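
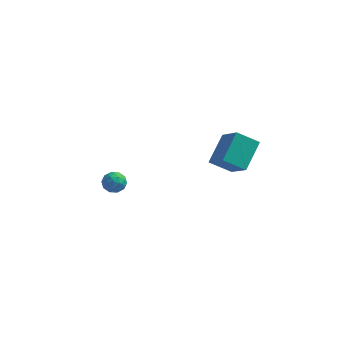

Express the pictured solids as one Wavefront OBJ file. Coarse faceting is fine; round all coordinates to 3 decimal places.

v 2.519 -1.023 0.453
v 2.853 0.553 1.588
v 3.708 -0.739 -0.29
v 4.041 0.836 0.845
v 3.579 -2.156 1.715
v 3.912 -0.581 2.85
v 4.767 -1.873 0.972
v 5.101 -0.297 2.107
v -3.393 1.012 -3.355
v -2.747 0.86 -3.698
v -3.733 -0.14 -3.482
v -3.087 -0.292 -3.825
v -3.094 -0.129 -3.097
v -2.884 0.583 -3.018
v -3.596 0.137 -4.162
v -3.386 0.849 -4.083
v -2.873 0.319 -4.197
v -2.562 0.154 -3.538
v -3.918 0.566 -3.642
v -3.607 0.401 -2.983
v -3.04 1.037 -3.515
v -3.44 -0.317 -3.665
v -3.443 -0.221 -3.237
v -3.064 -0.311 -3.438
v -3.12 0.874 -3.116
v -2.741 0.785 -3.317
v -2.944 0.204 -2.964
v -3.739 -0.065 -3.863
v -3.36 -0.154 -4.064
v -3.416 1.031 -3.742
v -3.037 0.941 -3.943
v -3.536 0.516 -4.216
v -2.735 0.63 -4.01
v -2.935 -0.048 -4.085
v -3.234 0.205 -4.283
v -3.111 0.623 -4.237
v -2.552 0.533 -3.623
v -2.752 -0.144 -3.698
v -2.756 -0.048 -3.269
v -2.632 0.37 -3.223
v -2.626 0.215 -3.916
v -3.728 0.864 -3.482
v -3.928 0.187 -3.557
v -3.848 0.35 -3.957
v -3.724 0.768 -3.911
v -3.545 0.768 -3.095
v -3.745 0.09 -3.17
v -3.369 0.097 -2.943
v -3.246 0.515 -2.897
v -3.854 0.505 -3.264
f 2 4 1
f 5 2 1
f 1 4 3
f 3 5 1
f 2 8 4
f 6 2 5
f 6 8 2
f 4 8 3
f 7 5 3
f 3 8 7
f 7 6 5
f 8 6 7
f 9 46 25
f 46 20 49
f 25 49 14
f 46 49 25
f 9 25 21
f 25 14 26
f 21 26 10
f 25 26 21
f 9 21 30
f 21 10 31
f 30 31 16
f 21 31 30
f 9 30 42
f 30 16 45
f 42 45 19
f 30 45 42
f 9 42 46
f 42 19 50
f 46 50 20
f 42 50 46
f 10 26 37
f 26 14 40
f 37 40 18
f 26 40 37
f 14 49 27
f 49 20 48
f 27 48 13
f 49 48 27
f 20 50 47
f 50 19 43
f 47 43 11
f 50 43 47
f 19 45 44
f 45 16 32
f 44 32 15
f 45 32 44
f 16 31 36
f 31 10 33
f 36 33 17
f 31 33 36
f 12 38 24
f 38 18 39
f 24 39 13
f 38 39 24
f 12 24 22
f 24 13 23
f 22 23 11
f 24 23 22
f 12 22 29
f 22 11 28
f 29 28 15
f 22 28 29
f 12 29 34
f 29 15 35
f 34 35 17
f 29 35 34
f 12 34 38
f 34 17 41
f 38 41 18
f 34 41 38
f 13 39 27
f 39 18 40
f 27 40 14
f 39 40 27
f 11 23 47
f 23 13 48
f 47 48 20
f 23 48 47
f 15 28 44
f 28 11 43
f 44 43 19
f 28 43 44
f 17 35 36
f 35 15 32
f 36 32 16
f 35 32 36
f 18 41 37
f 41 17 33
f 37 33 10
f 41 33 37



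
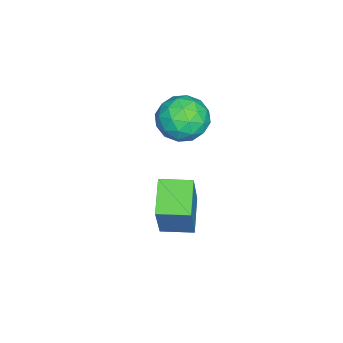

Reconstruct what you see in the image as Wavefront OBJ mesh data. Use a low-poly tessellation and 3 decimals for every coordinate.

v -1.703 -2.888 -0.1
v -0.878 -2.75 1.494
v -1.903 -1.96 -0.077
v -1.079 -1.822 1.518
v -0.701 -2.658 -0.638
v 0.123 -2.52 0.957
v -0.902 -1.73 -0.614
v -0.077 -1.592 0.98
v -3.406 -2.219 1.443
v -2.927 -2.809 1.78
v -4.473 -3.031 1.54
v -3.994 -3.621 1.877
v -4.16 -2.927 2.302
v -3.5 -2.425 2.243
v -3.9 -3.415 1.077
v -3.24 -2.913 1.018
v -3.232 -3.547 1.554
v -3.393 -3.246 2.311
v -4.007 -2.594 1.009
v -4.168 -2.293 1.766
v -3.073 -2.443 1.603
v -4.327 -3.397 1.717
v -4.424 -2.99 1.967
v -4.143 -3.336 2.165
v -3.41 -2.217 1.875
v -3.128 -2.564 2.073
v -3.853 -2.633 2.38
v -4.272 -3.276 1.247
v -3.99 -3.623 1.445
v -3.257 -2.504 1.155
v -2.976 -2.85 1.353
v -3.547 -3.207 0.94
v -2.971 -3.223 1.668
v -3.598 -3.701 1.725
v -3.542 -3.58 1.255
v -3.155 -3.285 1.22
v -3.065 -3.046 2.113
v -3.692 -3.523 2.17
v -3.79 -3.116 2.42
v -3.402 -2.821 2.385
v -3.244 -3.48 1.98
v -3.708 -2.317 1.15
v -4.335 -2.794 1.207
v -3.998 -3.019 0.935
v -3.61 -2.724 0.9
v -3.802 -2.139 1.595
v -4.429 -2.617 1.652
v -4.245 -2.555 2.1
v -3.858 -2.26 2.065
v -4.156 -2.36 1.34
f 2 4 1
f 5 2 1
f 1 4 3
f 3 5 1
f 2 8 4
f 6 2 5
f 6 8 2
f 4 8 3
f 7 5 3
f 3 8 7
f 7 6 5
f 8 6 7
f 9 46 25
f 46 20 49
f 25 49 14
f 46 49 25
f 9 25 21
f 25 14 26
f 21 26 10
f 25 26 21
f 9 21 30
f 21 10 31
f 30 31 16
f 21 31 30
f 9 30 42
f 30 16 45
f 42 45 19
f 30 45 42
f 9 42 46
f 42 19 50
f 46 50 20
f 42 50 46
f 10 26 37
f 26 14 40
f 37 40 18
f 26 40 37
f 14 49 27
f 49 20 48
f 27 48 13
f 49 48 27
f 20 50 47
f 50 19 43
f 47 43 11
f 50 43 47
f 19 45 44
f 45 16 32
f 44 32 15
f 45 32 44
f 16 31 36
f 31 10 33
f 36 33 17
f 31 33 36
f 12 38 24
f 38 18 39
f 24 39 13
f 38 39 24
f 12 24 22
f 24 13 23
f 22 23 11
f 24 23 22
f 12 22 29
f 22 11 28
f 29 28 15
f 22 28 29
f 12 29 34
f 29 15 35
f 34 35 17
f 29 35 34
f 12 34 38
f 34 17 41
f 38 41 18
f 34 41 38
f 13 39 27
f 39 18 40
f 27 40 14
f 39 40 27
f 11 23 47
f 23 13 48
f 47 48 20
f 23 48 47
f 15 28 44
f 28 11 43
f 44 43 19
f 28 43 44
f 17 35 36
f 35 15 32
f 36 32 16
f 35 32 36
f 18 41 37
f 41 17 33
f 37 33 10
f 41 33 37



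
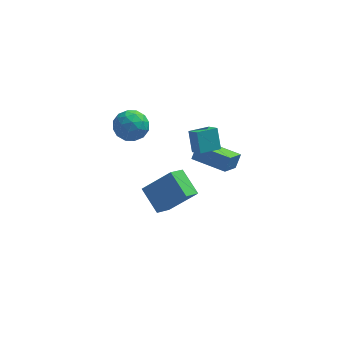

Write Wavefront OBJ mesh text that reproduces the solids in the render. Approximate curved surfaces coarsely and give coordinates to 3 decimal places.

v 0.181 -2.861 0.084
v 1.634 -2.848 1.487
v 0.771 -2.018 -0.534
v 2.224 -2.006 0.869
v 0.976 -4.014 -0.729
v 2.429 -4.002 0.674
v 1.566 -3.172 -1.347
v 3.019 -3.159 0.056
v 2.68 0.652 -0.261
v 2.483 1.347 0.844
v 3.738 1.301 -0.48
v 3.541 1.996 0.625
v 3.119 0.084 0.175
v 2.922 0.779 1.28
v 4.177 0.733 -0.044
v 3.98 1.428 1.061
v -1.6 3.949 -0.829
v -0.83 4.591 -0.478
v -0.43 2.989 -1.642
v 0.34 3.631 -1.291
v -0.181 3.006 -0.609
v -0.904 3.599 -0.107
v -0.356 3.981 -2.013
v -1.079 4.574 -1.511
v -0.061 4.611 -1.211
v 0.047 4.008 -0.343
v -1.307 3.572 -1.777
v -1.199 2.969 -0.909
v -1.318 4.354 -0.582
v 0.058 3.226 -1.538
v -0.248 2.858 -1.137
v 0.204 3.235 -0.931
v -1.361 3.771 -0.364
v -0.909 4.149 -0.158
v -0.527 3.217 -0.235
v -0.351 3.431 -1.962
v 0.101 3.809 -1.756
v -1.464 4.345 -1.189
v -1.012 4.722 -0.983
v -0.733 4.363 -1.885
v -0.413 4.743 -0.807
v 0.275 4.179 -1.285
v -0.134 4.385 -1.709
v -0.56 4.734 -1.413
v -0.35 4.389 -0.297
v 0.338 3.825 -0.775
v 0.032 3.457 -0.374
v -0.393 3.806 -0.078
v 0.102 4.401 -0.727
v -1.598 3.755 -1.345
v -0.91 3.191 -1.823
v -0.867 3.774 -2.042
v -1.292 4.123 -1.746
v -1.535 3.401 -0.835
v -0.847 2.837 -1.313
v -0.7 2.846 -0.707
v -1.126 3.195 -0.411
v -1.362 3.179 -1.393
v 5.023 3.105 -4.054
v 4.432 1.918 -3.213
v 3.227 4.086 -3.931
v 2.636 2.9 -3.089
v 5.304 3.52 -3.271
v 4.713 2.334 -2.429
v 3.508 4.502 -3.147
v 2.917 3.315 -2.306
f 2 4 1
f 5 2 1
f 1 4 3
f 3 5 1
f 2 8 4
f 6 2 5
f 6 8 2
f 4 8 3
f 7 5 3
f 3 8 7
f 7 6 5
f 8 6 7
f 10 12 9
f 13 10 9
f 9 12 11
f 11 13 9
f 10 16 12
f 14 10 13
f 14 16 10
f 12 16 11
f 15 13 11
f 11 16 15
f 15 14 13
f 16 14 15
f 17 54 33
f 54 28 57
f 33 57 22
f 54 57 33
f 17 33 29
f 33 22 34
f 29 34 18
f 33 34 29
f 17 29 38
f 29 18 39
f 38 39 24
f 29 39 38
f 17 38 50
f 38 24 53
f 50 53 27
f 38 53 50
f 17 50 54
f 50 27 58
f 54 58 28
f 50 58 54
f 18 34 45
f 34 22 48
f 45 48 26
f 34 48 45
f 22 57 35
f 57 28 56
f 35 56 21
f 57 56 35
f 28 58 55
f 58 27 51
f 55 51 19
f 58 51 55
f 27 53 52
f 53 24 40
f 52 40 23
f 53 40 52
f 24 39 44
f 39 18 41
f 44 41 25
f 39 41 44
f 20 46 32
f 46 26 47
f 32 47 21
f 46 47 32
f 20 32 30
f 32 21 31
f 30 31 19
f 32 31 30
f 20 30 37
f 30 19 36
f 37 36 23
f 30 36 37
f 20 37 42
f 37 23 43
f 42 43 25
f 37 43 42
f 20 42 46
f 42 25 49
f 46 49 26
f 42 49 46
f 21 47 35
f 47 26 48
f 35 48 22
f 47 48 35
f 19 31 55
f 31 21 56
f 55 56 28
f 31 56 55
f 23 36 52
f 36 19 51
f 52 51 27
f 36 51 52
f 25 43 44
f 43 23 40
f 44 40 24
f 43 40 44
f 26 49 45
f 49 25 41
f 45 41 18
f 49 41 45
f 60 62 59
f 63 60 59
f 59 62 61
f 61 63 59
f 60 66 62
f 64 60 63
f 64 66 60
f 62 66 61
f 65 63 61
f 61 66 65
f 65 64 63
f 66 64 65



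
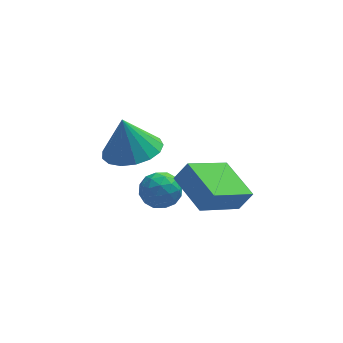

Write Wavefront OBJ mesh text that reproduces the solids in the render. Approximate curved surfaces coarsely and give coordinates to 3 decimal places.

v 2.879 -3.822 -1.674
v 1.438 -4.691 -0.73
v 2.241 -2.34 -1.284
v 0.8 -3.209 -0.34
v 3.34 -3.811 -0.96
v 1.899 -4.68 -0.016
v 2.702 -2.329 -0.57
v 1.261 -3.198 0.374
v 0.458 -1.501 -1.874
v 0.929 -1.899 -2.349
v 0.051 -2.581 -1.371
v 0.522 -2.979 -1.846
v 0.822 -2.546 -1.274
v 1.074 -1.878 -1.584
v -0.094 -2.602 -2.136
v 0.158 -1.934 -2.446
v 0.588 -2.579 -2.51
v 1.154 -2.545 -1.978
v -0.174 -1.935 -1.742
v 0.392 -1.901 -1.21
v 0.729 -1.605 -2.155
v 0.251 -2.875 -1.565
v 0.427 -2.62 -1.228
v 0.704 -2.854 -1.507
v 0.814 -1.593 -1.706
v 1.091 -1.827 -1.985
v 1.028 -2.207 -1.353
v -0.111 -2.653 -1.735
v 0.166 -2.887 -2.014
v 0.276 -1.626 -2.213
v 0.553 -1.86 -2.492
v -0.048 -2.273 -2.367
v 0.805 -2.239 -2.529
v 0.566 -2.874 -2.234
v 0.204 -2.652 -2.404
v 0.352 -2.26 -2.587
v 1.138 -2.219 -2.216
v 0.899 -2.854 -1.921
v 1.076 -2.599 -1.585
v 1.223 -2.207 -1.767
v 0.938 -2.619 -2.311
v 0.081 -1.626 -1.799
v -0.158 -2.261 -1.504
v -0.243 -2.273 -1.953
v -0.096 -1.881 -2.135
v 0.414 -1.606 -1.486
v 0.175 -2.241 -1.191
v 0.628 -2.22 -1.133
v 0.776 -1.828 -1.316
v 0.042 -1.861 -1.409
v -0.556 -3.4 1.5
v 0.264 -3.945 1.766
v -0.844 -3.16 2.88
v 0.435 -3.49 1.722
v 0.379 -3.014 1.628
v 0.109 -2.627 1.504
v -0.314 -2.417 1.379
v -0.792 -2.432 1.282
v -1.216 -2.669 1.235
v -1.489 -3.074 1.248
v -1.548 -3.553 1.32
v -1.38 -3.998 1.432
v -1.023 -4.305 1.56
v -0.559 -4.405 1.675
v -0.095 -4.275 1.749
f 2 4 1
f 5 2 1
f 1 4 3
f 3 5 1
f 2 8 4
f 6 2 5
f 6 8 2
f 4 8 3
f 7 5 3
f 3 8 7
f 7 6 5
f 8 6 7
f 9 46 25
f 46 20 49
f 25 49 14
f 46 49 25
f 9 25 21
f 25 14 26
f 21 26 10
f 25 26 21
f 9 21 30
f 21 10 31
f 30 31 16
f 21 31 30
f 9 30 42
f 30 16 45
f 42 45 19
f 30 45 42
f 9 42 46
f 42 19 50
f 46 50 20
f 42 50 46
f 10 26 37
f 26 14 40
f 37 40 18
f 26 40 37
f 14 49 27
f 49 20 48
f 27 48 13
f 49 48 27
f 20 50 47
f 50 19 43
f 47 43 11
f 50 43 47
f 19 45 44
f 45 16 32
f 44 32 15
f 45 32 44
f 16 31 36
f 31 10 33
f 36 33 17
f 31 33 36
f 12 38 24
f 38 18 39
f 24 39 13
f 38 39 24
f 12 24 22
f 24 13 23
f 22 23 11
f 24 23 22
f 12 22 29
f 22 11 28
f 29 28 15
f 22 28 29
f 12 29 34
f 29 15 35
f 34 35 17
f 29 35 34
f 12 34 38
f 34 17 41
f 38 41 18
f 34 41 38
f 13 39 27
f 39 18 40
f 27 40 14
f 39 40 27
f 11 23 47
f 23 13 48
f 47 48 20
f 23 48 47
f 15 28 44
f 28 11 43
f 44 43 19
f 28 43 44
f 17 35 36
f 35 15 32
f 36 32 16
f 35 32 36
f 18 41 37
f 41 17 33
f 37 33 10
f 41 33 37
f 52 51 54
f 52 54 53
f 54 51 55
f 54 55 53
f 55 51 56
f 55 56 53
f 56 51 57
f 56 57 53
f 57 51 58
f 57 58 53
f 58 51 59
f 58 59 53
f 59 51 60
f 59 60 53
f 60 51 61
f 60 61 53
f 61 51 62
f 61 62 53
f 62 51 63
f 62 63 53
f 63 51 64
f 63 64 53
f 64 51 65
f 64 65 53
f 65 51 52
f 65 52 53



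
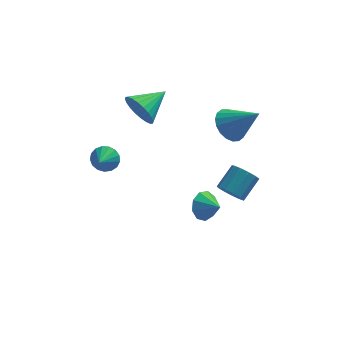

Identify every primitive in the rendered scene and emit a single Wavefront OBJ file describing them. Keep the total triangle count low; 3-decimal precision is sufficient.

v 2.734 2.282 0.806
v 3.51 2.453 0.12
v 4.146 1.678 2.254
v 3.468 2.866 0.334
v 3.28 3.163 0.642
v 2.983 3.286 0.982
v 2.638 3.21 1.287
v 2.312 2.95 1.497
v 2.069 2.558 1.57
v 1.958 2.11 1.492
v 2 1.697 1.278
v 2.188 1.4 0.971
v 2.485 1.277 0.631
v 2.83 1.353 0.326
v 3.156 1.613 0.116
v 3.399 2.006 0.042
v 1.394 0.141 -3.839
v 2.049 0.566 -4.306
v 2.166 -0.501 -3.341
v 1.946 0.86 -3.768
v 1.585 0.818 -3.262
v 1.134 0.459 -3.027
v 0.805 -0.05 -3.172
v 0.752 -0.469 -3.629
v 0.999 -0.603 -4.184
v 1.431 -0.389 -4.578
v 1.846 0.072 -4.626
v -3.515 -2.18 2.263
v -3.304 -1.846 2.901
v -3.765 -3.12 2.837
v -3.654 -1.769 2.875
v -3.971 -1.786 2.708
v -4.184 -1.893 2.44
v -4.244 -2.066 2.131
v -4.136 -2.265 1.852
v -3.886 -2.444 1.668
v -3.551 -2.563 1.619
v -3.208 -2.594 1.718
v -2.934 -2.531 1.942
v -2.794 -2.387 2.239
v -2.819 -2.195 2.542
v -3.003 -2 2.781
v 2.585 -2.2 -0.567
v 3.226 -2.649 -0.667
v 3.997 -1.73 0.147
v 3.355 -1.28 0.247
v 3.227 -2.354 -1.001
v 3.998 -1.435 -0.186
v 3.023 -2.01 -1.196
v 3.794 -1.091 -0.382
v 2.68 -1.726 -1.192
v 3.451 -0.807 -0.378
v 2.307 -1.593 -0.99
v 3.078 -0.673 -0.176
v 2.022 -1.652 -0.653
v 2.793 -0.732 0.161
v 1.915 -1.885 -0.289
v 2.686 -0.966 0.525
v 2.021 -2.218 -0.013
v 2.792 -1.299 0.801
v 2.306 -2.545 0.086
v 3.077 -1.626 0.901
v 2.679 -2.763 -0.021
v 3.45 -1.843 0.793
v 3.022 -2.802 -0.302
v 3.793 -1.882 0.512
v -1.869 1.734 2.559
v -1.329 1.504 1.689
v -0.531 2.826 3.101
v -1.544 1.83 1.565
v -1.809 2.141 1.593
v -2.083 2.39 1.767
v -2.325 2.54 2.063
v -2.497 2.566 2.434
v -2.574 2.467 2.823
v -2.543 2.255 3.173
v -2.41 1.965 3.429
v -2.194 1.639 3.553
v -1.929 1.328 3.525
v -1.655 1.078 3.35
v -1.413 0.929 3.055
v -1.241 0.902 2.684
v -1.165 1.002 2.295
v -1.195 1.213 1.945
f 2 1 4
f 2 4 3
f 4 1 5
f 4 5 3
f 5 1 6
f 5 6 3
f 6 1 7
f 6 7 3
f 7 1 8
f 7 8 3
f 8 1 9
f 8 9 3
f 9 1 10
f 9 10 3
f 10 1 11
f 10 11 3
f 11 1 12
f 11 12 3
f 12 1 13
f 12 13 3
f 13 1 14
f 13 14 3
f 14 1 15
f 14 15 3
f 15 1 16
f 15 16 3
f 16 1 2
f 16 2 3
f 18 17 20
f 18 20 19
f 20 17 21
f 20 21 19
f 21 17 22
f 21 22 19
f 22 17 23
f 22 23 19
f 23 17 24
f 23 24 19
f 24 17 25
f 24 25 19
f 25 17 26
f 25 26 19
f 26 17 27
f 26 27 19
f 27 17 18
f 27 18 19
f 29 28 31
f 29 31 30
f 31 28 32
f 31 32 30
f 32 28 33
f 32 33 30
f 33 28 34
f 33 34 30
f 34 28 35
f 34 35 30
f 35 28 36
f 35 36 30
f 36 28 37
f 36 37 30
f 37 28 38
f 37 38 30
f 38 28 39
f 38 39 30
f 39 28 40
f 39 40 30
f 40 28 41
f 40 41 30
f 41 28 42
f 41 42 30
f 42 28 29
f 42 29 30
f 44 43 47
f 44 47 45
f 45 47 48
f 45 48 46
f 47 43 49
f 47 49 48
f 48 49 50
f 48 50 46
f 49 43 51
f 49 51 50
f 50 51 52
f 50 52 46
f 51 43 53
f 51 53 52
f 52 53 54
f 52 54 46
f 53 43 55
f 53 55 54
f 54 55 56
f 54 56 46
f 55 43 57
f 55 57 56
f 56 57 58
f 56 58 46
f 57 43 59
f 57 59 58
f 58 59 60
f 58 60 46
f 59 43 61
f 59 61 60
f 60 61 62
f 60 62 46
f 61 43 63
f 61 63 62
f 62 63 64
f 62 64 46
f 63 43 65
f 63 65 64
f 64 65 66
f 64 66 46
f 65 43 44
f 65 44 66
f 66 44 45
f 66 45 46
f 68 67 70
f 68 70 69
f 70 67 71
f 70 71 69
f 71 67 72
f 71 72 69
f 72 67 73
f 72 73 69
f 73 67 74
f 73 74 69
f 74 67 75
f 74 75 69
f 75 67 76
f 75 76 69
f 76 67 77
f 76 77 69
f 77 67 78
f 77 78 69
f 78 67 79
f 78 79 69
f 79 67 80
f 79 80 69
f 80 67 81
f 80 81 69
f 81 67 82
f 81 82 69
f 82 67 83
f 82 83 69
f 83 67 84
f 83 84 69
f 84 67 68
f 84 68 69



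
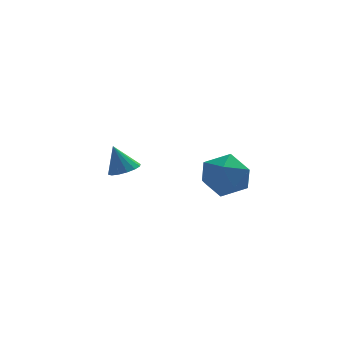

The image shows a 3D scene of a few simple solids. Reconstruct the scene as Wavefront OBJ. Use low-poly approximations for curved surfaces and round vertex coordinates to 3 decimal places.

v -1.363 3.008 -0.145
v -0.667 3.124 0.078
v -1.817 3.252 1.145
v -0.794 3.468 -0.031
v -1.073 3.689 -0.172
v -1.43 3.728 -0.305
v -1.769 3.574 -0.395
v -1.999 3.268 -0.419
v -2.058 2.893 -0.369
v -1.931 2.549 -0.259
v -1.652 2.328 -0.119
v -1.295 2.289 0.014
v -0.956 2.443 0.105
v -0.726 2.748 0.128
v 1.391 -1.584 1.21
v 2.086 -0.993 1.922
v 2.454 -3.107 1.438
v 3.149 -2.516 2.15
v 2.071 -2.779 2.479
v 1.415 -1.838 2.338
v 3.125 -2.262 1.022
v 2.469 -1.321 0.881
v 3.157 -1.412 1.806
v 2.506 -1.732 2.706
v 2.034 -2.368 0.654
v 1.383 -2.688 1.554
f 2 1 4
f 2 4 3
f 4 1 5
f 4 5 3
f 5 1 6
f 5 6 3
f 6 1 7
f 6 7 3
f 7 1 8
f 7 8 3
f 8 1 9
f 8 9 3
f 9 1 10
f 9 10 3
f 10 1 11
f 10 11 3
f 11 1 12
f 11 12 3
f 12 1 13
f 12 13 3
f 13 1 14
f 13 14 3
f 14 1 2
f 14 2 3
f 15 26 20
f 15 20 16
f 15 16 22
f 15 22 25
f 15 25 26
f 16 20 24
f 20 26 19
f 26 25 17
f 25 22 21
f 22 16 23
f 18 24 19
f 18 19 17
f 18 17 21
f 18 21 23
f 18 23 24
f 19 24 20
f 17 19 26
f 21 17 25
f 23 21 22
f 24 23 16



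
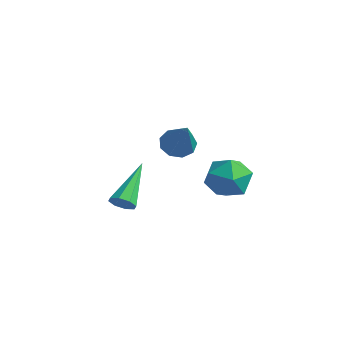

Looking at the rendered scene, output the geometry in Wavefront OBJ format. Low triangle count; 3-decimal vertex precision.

v -1.21 -2.499 -1.196
v -0.976 -2.147 -1.516
v -1.95 -0.961 -0.044
v -1.353 -2.239 -1.635
v -1.646 -2.484 -1.497
v -1.683 -2.737 -1.183
v -1.443 -2.851 -0.876
v -1.067 -2.759 -0.757
v -0.774 -2.515 -0.895
v -0.736 -2.261 -1.21
v -2.074 0.829 0.29
v -1.699 1.417 0.227
v -0.886 0.231 1.77
v -2.056 1.482 0.539
v -2.421 1.242 0.735
v -2.624 0.808 0.722
v -2.569 0.384 0.507
v -2.282 0.168 0.19
v -1.898 0.261 -0.08
v -1.596 0.62 -0.178
v -1.518 1.076 -0.056
v -0.79 3.134 -2.085
v -0.156 2.336 -2.121
v -1.804 2.284 -1.099
v -1.17 1.486 -1.135
v -0.893 2.336 -0.644
v -0.266 2.862 -1.254
v -1.694 1.758 -1.966
v -1.067 2.284 -2.576
v -0.714 1.486 -2.047
v -0.219 1.843 -1.23
v -1.741 2.777 -1.99
v -1.246 3.134 -1.173
f 2 1 4
f 2 4 3
f 4 1 5
f 4 5 3
f 5 1 6
f 5 6 3
f 6 1 7
f 6 7 3
f 7 1 8
f 7 8 3
f 8 1 9
f 8 9 3
f 9 1 10
f 9 10 3
f 10 1 2
f 10 2 3
f 12 11 14
f 12 14 13
f 14 11 15
f 14 15 13
f 15 11 16
f 15 16 13
f 16 11 17
f 16 17 13
f 17 11 18
f 17 18 13
f 18 11 19
f 18 19 13
f 19 11 20
f 19 20 13
f 20 11 21
f 20 21 13
f 21 11 12
f 21 12 13
f 22 33 27
f 22 27 23
f 22 23 29
f 22 29 32
f 22 32 33
f 23 27 31
f 27 33 26
f 33 32 24
f 32 29 28
f 29 23 30
f 25 31 26
f 25 26 24
f 25 24 28
f 25 28 30
f 25 30 31
f 26 31 27
f 24 26 33
f 28 24 32
f 30 28 29
f 31 30 23



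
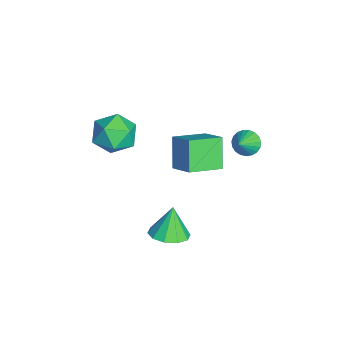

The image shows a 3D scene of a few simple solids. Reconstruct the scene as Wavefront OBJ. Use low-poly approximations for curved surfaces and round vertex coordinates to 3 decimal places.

v 3.421 -1.273 -3.084
v 4.319 -1.51 -2.741
v 2.899 -1.067 -1.576
v 4.304 -0.905 -2.829
v 3.952 -0.44 -3.015
v 3.397 -0.294 -3.227
v 2.851 -0.521 -3.384
v 2.523 -1.036 -3.428
v 2.538 -1.641 -3.34
v 2.891 -2.106 -3.154
v 3.446 -2.252 -2.942
v 3.991 -2.025 -2.784
v 0.612 2.37 0.879
v 1.08 2.353 0.345
v 1.468 1.95 1.641
v 1.119 2.625 0.452
v 1.07 2.854 0.632
v 0.942 2.998 0.856
v 0.757 3.034 1.083
v 0.547 2.955 1.275
v 0.348 2.775 1.398
v 0.195 2.525 1.432
v 0.115 2.248 1.37
v 0.12 1.992 1.223
v 0.21 1.801 1.017
v 0.371 1.709 0.786
v 0.572 1.731 0.572
v 0.781 1.863 0.411
v 0.961 2.083 0.33
v -1.466 -2.771 -1.289
v -0.811 -3.7 -0.82
v -3.149 -3.68 -0.74
v -2.494 -4.609 -0.271
v -2.466 -3.504 0.268
v -1.426 -2.942 -0.071
v -2.534 -4.438 -1.489
v -1.494 -3.876 -1.828
v -1.471 -4.731 -0.943
v -1.429 -4.154 0.142
v -2.531 -3.226 -1.702
v -2.489 -2.649 -0.617
v -0.876 0.574 0.17
v -0.135 -0.996 0.718
v 0.136 1.298 0.874
v 0.877 -0.272 1.423
v 0.123 0.552 -1.243
v 0.864 -1.018 -0.694
v 1.135 1.276 -0.538
v 1.876 -0.294 0.01
f 2 1 4
f 2 4 3
f 4 1 5
f 4 5 3
f 5 1 6
f 5 6 3
f 6 1 7
f 6 7 3
f 7 1 8
f 7 8 3
f 8 1 9
f 8 9 3
f 9 1 10
f 9 10 3
f 10 1 11
f 10 11 3
f 11 1 12
f 11 12 3
f 12 1 2
f 12 2 3
f 14 13 16
f 14 16 15
f 16 13 17
f 16 17 15
f 17 13 18
f 17 18 15
f 18 13 19
f 18 19 15
f 19 13 20
f 19 20 15
f 20 13 21
f 20 21 15
f 21 13 22
f 21 22 15
f 22 13 23
f 22 23 15
f 23 13 24
f 23 24 15
f 24 13 25
f 24 25 15
f 25 13 26
f 25 26 15
f 26 13 27
f 26 27 15
f 27 13 28
f 27 28 15
f 28 13 29
f 28 29 15
f 29 13 14
f 29 14 15
f 30 41 35
f 30 35 31
f 30 31 37
f 30 37 40
f 30 40 41
f 31 35 39
f 35 41 34
f 41 40 32
f 40 37 36
f 37 31 38
f 33 39 34
f 33 34 32
f 33 32 36
f 33 36 38
f 33 38 39
f 34 39 35
f 32 34 41
f 36 32 40
f 38 36 37
f 39 38 31
f 43 45 42
f 46 43 42
f 42 45 44
f 44 46 42
f 43 49 45
f 47 43 46
f 47 49 43
f 45 49 44
f 48 46 44
f 44 49 48
f 48 47 46
f 49 47 48



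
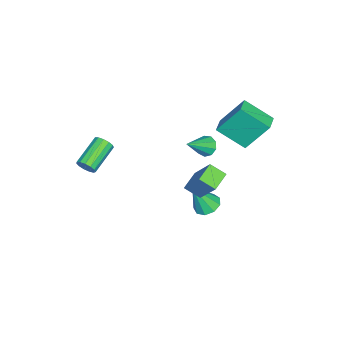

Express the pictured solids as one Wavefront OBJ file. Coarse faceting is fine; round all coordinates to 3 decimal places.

v 1.864 0.929 2.439
v 2.599 1.952 4.157
v 1.867 1.762 1.941
v 2.602 2.785 3.66
v 2.878 0.735 2.12
v 3.613 1.758 3.839
v 2.881 1.568 1.623
v 3.616 2.591 3.341
v -1.977 2.454 2.293
v -1.915 0.929 3.321
v -2.303 3.599 4.011
v -2.241 2.074 5.039
v -1.019 2.566 2.401
v -0.957 1.041 3.429
v -1.345 3.711 4.119
v -1.283 2.186 5.147
v -1.911 0.212 1.009
v -1.477 0.284 0.544
v -0.669 -0.412 2.071
v -1.5 0.649 0.785
v -1.715 0.809 1.131
v -2.022 0.69 1.419
v -2.277 0.348 1.516
v -2.361 -0.058 1.375
v -2.234 -0.338 1.063
v -1.956 -0.36 0.725
v -1.657 -0.114 0.52
v -0.039 0.94 -1.926
v 0.694 1.08 -2.071
v 0.399 0.3 -0.334
v 0.474 1.494 -1.844
v 0.015 1.648 -1.656
v -0.47 1.471 -1.594
v -0.753 1.045 -1.687
v -0.702 0.57 -1.892
v -0.341 0.268 -2.112
v 0.161 0.28 -2.246
v 0.57 0.601 -2.229
v 3.592 -4.08 2.829
v 3.75 -4.307 3.305
v 2.186 -3.966 3.987
v 2.028 -3.74 3.511
v 3.823 -4.006 3.323
v 2.259 -3.665 4.004
v 3.823 -3.729 3.184
v 2.259 -3.388 3.865
v 3.75 -3.563 2.932
v 2.185 -3.223 3.614
v 3.626 -3.562 2.648
v 2.062 -3.222 3.33
v 3.492 -3.725 2.421
v 1.927 -3.385 3.103
v 3.389 -4.001 2.324
v 1.825 -3.661 3.006
v 3.351 -4.302 2.387
v 1.787 -3.962 3.069
v 3.39 -4.533 2.591
v 1.825 -4.192 3.272
v 3.492 -4.62 2.87
v 1.928 -4.279 3.552
v 3.627 -4.535 3.136
v 2.063 -4.195 3.818
f 2 4 1
f 5 2 1
f 1 4 3
f 3 5 1
f 2 8 4
f 6 2 5
f 6 8 2
f 4 8 3
f 7 5 3
f 3 8 7
f 7 6 5
f 8 6 7
f 10 12 9
f 13 10 9
f 9 12 11
f 11 13 9
f 10 16 12
f 14 10 13
f 14 16 10
f 12 16 11
f 15 13 11
f 11 16 15
f 15 14 13
f 16 14 15
f 18 17 20
f 18 20 19
f 20 17 21
f 20 21 19
f 21 17 22
f 21 22 19
f 22 17 23
f 22 23 19
f 23 17 24
f 23 24 19
f 24 17 25
f 24 25 19
f 25 17 26
f 25 26 19
f 26 17 27
f 26 27 19
f 27 17 18
f 27 18 19
f 29 28 31
f 29 31 30
f 31 28 32
f 31 32 30
f 32 28 33
f 32 33 30
f 33 28 34
f 33 34 30
f 34 28 35
f 34 35 30
f 35 28 36
f 35 36 30
f 36 28 37
f 36 37 30
f 37 28 38
f 37 38 30
f 38 28 29
f 38 29 30
f 40 39 43
f 40 43 41
f 41 43 44
f 41 44 42
f 43 39 45
f 43 45 44
f 44 45 46
f 44 46 42
f 45 39 47
f 45 47 46
f 46 47 48
f 46 48 42
f 47 39 49
f 47 49 48
f 48 49 50
f 48 50 42
f 49 39 51
f 49 51 50
f 50 51 52
f 50 52 42
f 51 39 53
f 51 53 52
f 52 53 54
f 52 54 42
f 53 39 55
f 53 55 54
f 54 55 56
f 54 56 42
f 55 39 57
f 55 57 56
f 56 57 58
f 56 58 42
f 57 39 59
f 57 59 58
f 58 59 60
f 58 60 42
f 59 39 61
f 59 61 60
f 60 61 62
f 60 62 42
f 61 39 40
f 61 40 62
f 62 40 41
f 62 41 42



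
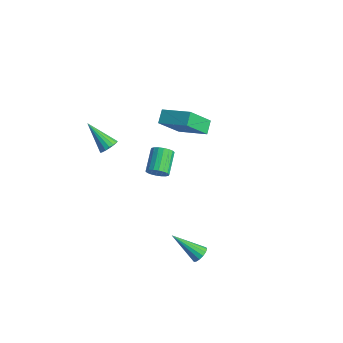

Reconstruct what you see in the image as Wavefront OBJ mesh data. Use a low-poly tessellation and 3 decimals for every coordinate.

v 2.954 0.862 -4.42
v 3.231 0.413 -4.475
v 1.726 -0.042 -3.22
v 3.345 0.541 -4.261
v 3.355 0.755 -4.09
v 3.257 0.998 -4.007
v 3.079 1.204 -4.035
v 2.867 1.318 -4.166
v 2.678 1.311 -4.365
v 2.563 1.182 -4.579
v 2.554 0.968 -4.75
v 2.651 0.726 -4.833
v 2.83 0.519 -4.805
v 3.042 0.405 -4.674
v -3.62 4.528 -0.146
v -3.631 3.196 1.373
v -2.041 5.233 0.483
v -2.052 3.901 2.002
v -3.168 3.959 -0.642
v -3.179 2.627 0.877
v -1.589 4.664 -0.013
v -1.6 3.332 1.506
v 1.705 -0.904 2.724
v 2.19 -0.634 2.951
v 1.38 0.274 3.603
v 0.895 0.004 3.376
v 2.152 -0.503 2.722
v 1.342 0.405 3.373
v 2.025 -0.452 2.492
v 1.215 0.456 3.143
v 1.834 -0.491 2.309
v 1.024 0.417 2.96
v 1.618 -0.611 2.208
v 0.808 0.297 2.859
v 1.42 -0.789 2.209
v 0.61 0.119 2.86
v 1.277 -0.99 2.313
v 0.467 -0.082 2.964
v 1.22 -1.174 2.497
v 0.41 -0.266 3.149
v 1.258 -1.305 2.727
v 0.448 -0.397 3.378
v 1.385 -1.356 2.957
v 0.575 -0.448 3.608
v 1.576 -1.317 3.14
v 0.766 -0.409 3.791
v 1.792 -1.197 3.241
v 0.982 -0.289 3.892
v 1.99 -1.019 3.24
v 1.18 -0.111 3.891
v 2.133 -0.818 3.136
v 1.323 0.09 3.787
v -3.298 -0.45 0.509
v -2.902 -0.636 0.874
v -4.622 -0.87 1.731
v -2.929 -0.372 0.936
v -3.04 -0.125 0.901
v -3.21 0.047 0.775
v -3.401 0.105 0.589
v -3.568 0.037 0.384
v -3.673 -0.143 0.208
v -3.692 -0.394 0.101
v -3.621 -0.657 0.088
v -3.476 -0.872 0.171
v -3.29 -0.991 0.331
v -3.106 -0.986 0.533
v -2.966 -0.858 0.728
f 2 1 4
f 2 4 3
f 4 1 5
f 4 5 3
f 5 1 6
f 5 6 3
f 6 1 7
f 6 7 3
f 7 1 8
f 7 8 3
f 8 1 9
f 8 9 3
f 9 1 10
f 9 10 3
f 10 1 11
f 10 11 3
f 11 1 12
f 11 12 3
f 12 1 13
f 12 13 3
f 13 1 14
f 13 14 3
f 14 1 2
f 14 2 3
f 16 18 15
f 19 16 15
f 15 18 17
f 17 19 15
f 16 22 18
f 20 16 19
f 20 22 16
f 18 22 17
f 21 19 17
f 17 22 21
f 21 20 19
f 22 20 21
f 24 23 27
f 24 27 25
f 25 27 28
f 25 28 26
f 27 23 29
f 27 29 28
f 28 29 30
f 28 30 26
f 29 23 31
f 29 31 30
f 30 31 32
f 30 32 26
f 31 23 33
f 31 33 32
f 32 33 34
f 32 34 26
f 33 23 35
f 33 35 34
f 34 35 36
f 34 36 26
f 35 23 37
f 35 37 36
f 36 37 38
f 36 38 26
f 37 23 39
f 37 39 38
f 38 39 40
f 38 40 26
f 39 23 41
f 39 41 40
f 40 41 42
f 40 42 26
f 41 23 43
f 41 43 42
f 42 43 44
f 42 44 26
f 43 23 45
f 43 45 44
f 44 45 46
f 44 46 26
f 45 23 47
f 45 47 46
f 46 47 48
f 46 48 26
f 47 23 49
f 47 49 48
f 48 49 50
f 48 50 26
f 49 23 51
f 49 51 50
f 50 51 52
f 50 52 26
f 51 23 24
f 51 24 52
f 52 24 25
f 52 25 26
f 54 53 56
f 54 56 55
f 56 53 57
f 56 57 55
f 57 53 58
f 57 58 55
f 58 53 59
f 58 59 55
f 59 53 60
f 59 60 55
f 60 53 61
f 60 61 55
f 61 53 62
f 61 62 55
f 62 53 63
f 62 63 55
f 63 53 64
f 63 64 55
f 64 53 65
f 64 65 55
f 65 53 66
f 65 66 55
f 66 53 67
f 66 67 55
f 67 53 54
f 67 54 55



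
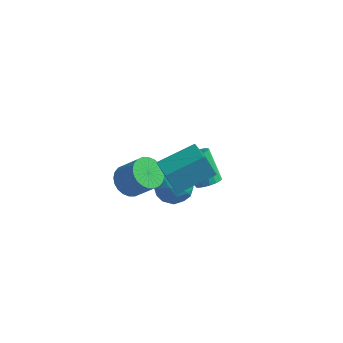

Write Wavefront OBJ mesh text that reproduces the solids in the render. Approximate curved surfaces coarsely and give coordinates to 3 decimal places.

v -0.819 -1.519 -1.329
v -0.126 -1.797 -1.965
v 1.011 -1.978 -0.647
v 0.319 -1.701 -0.011
v -0.074 -1.418 -1.958
v 1.063 -1.599 -0.64
v -0.135 -1.055 -1.855
v 1.002 -1.236 -0.538
v -0.3 -0.762 -1.672
v 0.837 -0.943 -0.355
v -0.544 -0.585 -1.437
v 0.593 -0.766 -0.12
v -0.83 -0.55 -1.186
v 0.308 -0.731 0.132
v -1.114 -0.662 -0.956
v 0.023 -0.844 0.362
v -1.353 -0.906 -0.783
v -0.216 -1.087 0.535
v -1.511 -1.242 -0.693
v -0.374 -1.423 0.625
v -1.563 -1.621 -0.7
v -0.426 -1.802 0.618
v -1.502 -1.984 -0.802
v -0.365 -2.165 0.515
v -1.337 -2.277 -0.985
v -0.2 -2.458 0.332
v -1.093 -2.454 -1.22
v 0.044 -2.635 0.097
v -0.808 -2.489 -1.472
v 0.33 -2.67 -0.154
v -0.523 -2.376 -1.702
v 0.614 -2.558 -0.384
v -0.284 -2.133 -1.875
v 0.853 -2.314 -0.557
v 0.798 -0.318 -2.422
v 1.15 0.104 -1.476
v 1.61 -1.844 -2.044
v 1.962 -1.422 -1.098
v 0.899 -1.632 -1.241
v 0.397 -0.689 -1.474
v 2.363 -1.051 -2.046
v 1.861 -0.108 -2.279
v 2.118 -0.349 -1.244
v 1.213 -0.708 -0.746
v 1.547 -1.032 -2.774
v 0.642 -1.391 -2.276
v 0.902 0.027 -1.982
v 1.858 -1.767 -1.538
v 1.232 -1.89 -1.621
v 1.44 -1.642 -1.066
v 0.46 -0.439 -1.981
v 0.667 -0.191 -1.425
v 0.519 -1.211 -1.287
v 2.093 -1.549 -2.095
v 2.3 -1.301 -1.539
v 1.32 -0.098 -2.454
v 1.528 0.15 -1.899
v 2.241 -0.529 -2.233
v 1.678 0.008 -1.29
v 2.156 -0.888 -1.068
v 2.392 -0.67 -1.625
v 2.096 -0.116 -1.762
v 1.146 -0.202 -0.998
v 1.624 -1.099 -0.775
v 0.999 -1.223 -0.859
v 0.704 -0.668 -0.996
v 1.715 -0.469 -0.861
v 1.136 -0.641 -2.745
v 1.614 -1.538 -2.522
v 2.056 -1.072 -2.524
v 1.761 -0.517 -2.661
v 0.604 -0.852 -2.452
v 1.082 -1.748 -2.23
v 0.664 -1.624 -1.758
v 0.368 -1.07 -1.895
v 1.045 -1.271 -2.659
v 2.384 1.95 -3.96
v 2.895 2.497 -3.91
v 1.907 3.276 -2.33
v 1.396 2.73 -2.38
v 2.668 2.627 -4.116
v 1.679 3.406 -2.536
v 2.384 2.623 -4.292
v 1.395 3.402 -2.712
v 2.1 2.486 -4.402
v 1.111 3.265 -2.822
v 1.873 2.242 -4.424
v 0.884 3.022 -2.844
v 1.747 1.941 -4.355
v 0.758 2.721 -2.775
v 1.747 1.642 -4.207
v 0.758 2.421 -2.627
v 1.873 1.404 -4.01
v 0.885 2.183 -2.43
v 2.101 1.274 -3.804
v 1.112 2.053 -2.224
v 2.385 1.278 -3.628
v 1.396 2.057 -2.048
v 2.669 1.415 -3.518
v 1.68 2.194 -1.938
v 2.896 1.658 -3.496
v 1.907 2.438 -1.916
v 3.022 1.959 -3.565
v 2.033 2.739 -1.985
v 3.022 2.259 -3.713
v 2.033 3.038 -2.133
v 1.278 -3.169 2.705
v 2.315 -4.673 3.495
v 2.807 -1.757 3.387
v 3.843 -3.261 4.177
v 1.917 -3.319 1.583
v 2.953 -4.823 2.373
v 3.445 -1.907 2.265
v 4.482 -3.411 3.055
f 2 1 5
f 2 5 3
f 3 5 6
f 3 6 4
f 5 1 7
f 5 7 6
f 6 7 8
f 6 8 4
f 7 1 9
f 7 9 8
f 8 9 10
f 8 10 4
f 9 1 11
f 9 11 10
f 10 11 12
f 10 12 4
f 11 1 13
f 11 13 12
f 12 13 14
f 12 14 4
f 13 1 15
f 13 15 14
f 14 15 16
f 14 16 4
f 15 1 17
f 15 17 16
f 16 17 18
f 16 18 4
f 17 1 19
f 17 19 18
f 18 19 20
f 18 20 4
f 19 1 21
f 19 21 20
f 20 21 22
f 20 22 4
f 21 1 23
f 21 23 22
f 22 23 24
f 22 24 4
f 23 1 25
f 23 25 24
f 24 25 26
f 24 26 4
f 25 1 27
f 25 27 26
f 26 27 28
f 26 28 4
f 27 1 29
f 27 29 28
f 28 29 30
f 28 30 4
f 29 1 31
f 29 31 30
f 30 31 32
f 30 32 4
f 31 1 33
f 31 33 32
f 32 33 34
f 32 34 4
f 33 1 2
f 33 2 34
f 34 2 3
f 34 3 4
f 35 72 51
f 72 46 75
f 51 75 40
f 72 75 51
f 35 51 47
f 51 40 52
f 47 52 36
f 51 52 47
f 35 47 56
f 47 36 57
f 56 57 42
f 47 57 56
f 35 56 68
f 56 42 71
f 68 71 45
f 56 71 68
f 35 68 72
f 68 45 76
f 72 76 46
f 68 76 72
f 36 52 63
f 52 40 66
f 63 66 44
f 52 66 63
f 40 75 53
f 75 46 74
f 53 74 39
f 75 74 53
f 46 76 73
f 76 45 69
f 73 69 37
f 76 69 73
f 45 71 70
f 71 42 58
f 70 58 41
f 71 58 70
f 42 57 62
f 57 36 59
f 62 59 43
f 57 59 62
f 38 64 50
f 64 44 65
f 50 65 39
f 64 65 50
f 38 50 48
f 50 39 49
f 48 49 37
f 50 49 48
f 38 48 55
f 48 37 54
f 55 54 41
f 48 54 55
f 38 55 60
f 55 41 61
f 60 61 43
f 55 61 60
f 38 60 64
f 60 43 67
f 64 67 44
f 60 67 64
f 39 65 53
f 65 44 66
f 53 66 40
f 65 66 53
f 37 49 73
f 49 39 74
f 73 74 46
f 49 74 73
f 41 54 70
f 54 37 69
f 70 69 45
f 54 69 70
f 43 61 62
f 61 41 58
f 62 58 42
f 61 58 62
f 44 67 63
f 67 43 59
f 63 59 36
f 67 59 63
f 78 77 81
f 78 81 79
f 79 81 82
f 79 82 80
f 81 77 83
f 81 83 82
f 82 83 84
f 82 84 80
f 83 77 85
f 83 85 84
f 84 85 86
f 84 86 80
f 85 77 87
f 85 87 86
f 86 87 88
f 86 88 80
f 87 77 89
f 87 89 88
f 88 89 90
f 88 90 80
f 89 77 91
f 89 91 90
f 90 91 92
f 90 92 80
f 91 77 93
f 91 93 92
f 92 93 94
f 92 94 80
f 93 77 95
f 93 95 94
f 94 95 96
f 94 96 80
f 95 77 97
f 95 97 96
f 96 97 98
f 96 98 80
f 97 77 99
f 97 99 98
f 98 99 100
f 98 100 80
f 99 77 101
f 99 101 100
f 100 101 102
f 100 102 80
f 101 77 103
f 101 103 102
f 102 103 104
f 102 104 80
f 103 77 105
f 103 105 104
f 104 105 106
f 104 106 80
f 105 77 78
f 105 78 106
f 106 78 79
f 106 79 80
f 108 110 107
f 111 108 107
f 107 110 109
f 109 111 107
f 108 114 110
f 112 108 111
f 112 114 108
f 110 114 109
f 113 111 109
f 109 114 113
f 113 112 111
f 114 112 113



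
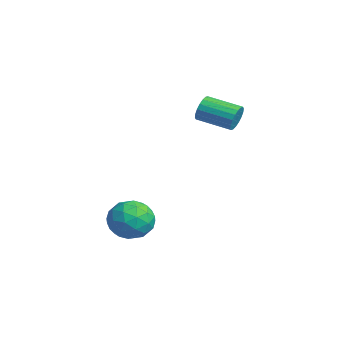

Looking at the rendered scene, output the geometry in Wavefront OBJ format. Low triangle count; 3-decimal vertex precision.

v 0.545 2.753 2.628
v 0.934 2.665 3.299
v -0.216 1.259 3.782
v -0.605 1.347 3.112
v 0.688 2.895 3.382
v -0.462 1.489 3.865
v 0.413 3.097 3.316
v -0.737 1.691 3.799
v 0.165 3.231 3.114
v -0.985 1.825 3.597
v -0.008 3.27 2.815
v -1.158 1.864 3.299
v -0.072 3.207 2.48
v -1.222 1.8 2.963
v -0.013 3.054 2.174
v -1.163 1.647 2.657
v 0.156 2.841 1.958
v -0.994 1.435 2.441
v 0.402 2.611 1.875
v -0.748 1.205 2.358
v 0.677 2.409 1.941
v -0.473 1.003 2.424
v 0.925 2.275 2.143
v -0.225 0.869 2.626
v 1.098 2.236 2.441
v -0.052 0.83 2.925
v 1.162 2.3 2.777
v 0.012 0.893 3.26
v 1.103 2.453 3.083
v -0.047 1.046 3.566
v 0.635 -2.356 -3.31
v 1.736 -1.77 -3.209
v 1.524 -4.11 -2.831
v 2.625 -3.524 -2.73
v 1.722 -3.307 -1.892
v 1.172 -2.223 -2.188
v 2.088 -3.657 -3.852
v 1.538 -2.573 -4.148
v 2.634 -2.574 -3.544
v 2.407 -2.358 -2.332
v 0.853 -3.522 -3.708
v 0.626 -3.306 -2.496
v 1.107 -1.909 -3.302
v 2.153 -3.971 -2.738
v 1.622 -3.844 -2.246
v 2.269 -3.499 -2.186
v 0.776 -2.175 -2.702
v 1.423 -1.831 -2.642
v 1.415 -2.734 -1.868
v 1.837 -4.049 -3.398
v 2.484 -3.705 -3.338
v 0.991 -2.381 -3.854
v 1.638 -2.036 -3.794
v 1.845 -3.146 -4.172
v 2.282 -2.037 -3.439
v 2.805 -3.068 -3.157
v 2.489 -3.147 -3.817
v 2.166 -2.509 -3.991
v 2.149 -1.91 -2.727
v 2.672 -2.941 -2.445
v 2.141 -2.814 -1.953
v 1.818 -2.176 -2.127
v 2.677 -2.383 -2.924
v 0.588 -2.939 -3.595
v 1.111 -3.97 -3.313
v 1.442 -3.704 -3.913
v 1.119 -3.066 -4.087
v 0.455 -2.812 -2.883
v 0.978 -3.843 -2.601
v 1.094 -3.371 -2.049
v 0.771 -2.733 -2.223
v 0.583 -3.497 -3.116
f 2 1 5
f 2 5 3
f 3 5 6
f 3 6 4
f 5 1 7
f 5 7 6
f 6 7 8
f 6 8 4
f 7 1 9
f 7 9 8
f 8 9 10
f 8 10 4
f 9 1 11
f 9 11 10
f 10 11 12
f 10 12 4
f 11 1 13
f 11 13 12
f 12 13 14
f 12 14 4
f 13 1 15
f 13 15 14
f 14 15 16
f 14 16 4
f 15 1 17
f 15 17 16
f 16 17 18
f 16 18 4
f 17 1 19
f 17 19 18
f 18 19 20
f 18 20 4
f 19 1 21
f 19 21 20
f 20 21 22
f 20 22 4
f 21 1 23
f 21 23 22
f 22 23 24
f 22 24 4
f 23 1 25
f 23 25 24
f 24 25 26
f 24 26 4
f 25 1 27
f 25 27 26
f 26 27 28
f 26 28 4
f 27 1 29
f 27 29 28
f 28 29 30
f 28 30 4
f 29 1 2
f 29 2 30
f 30 2 3
f 30 3 4
f 31 68 47
f 68 42 71
f 47 71 36
f 68 71 47
f 31 47 43
f 47 36 48
f 43 48 32
f 47 48 43
f 31 43 52
f 43 32 53
f 52 53 38
f 43 53 52
f 31 52 64
f 52 38 67
f 64 67 41
f 52 67 64
f 31 64 68
f 64 41 72
f 68 72 42
f 64 72 68
f 32 48 59
f 48 36 62
f 59 62 40
f 48 62 59
f 36 71 49
f 71 42 70
f 49 70 35
f 71 70 49
f 42 72 69
f 72 41 65
f 69 65 33
f 72 65 69
f 41 67 66
f 67 38 54
f 66 54 37
f 67 54 66
f 38 53 58
f 53 32 55
f 58 55 39
f 53 55 58
f 34 60 46
f 60 40 61
f 46 61 35
f 60 61 46
f 34 46 44
f 46 35 45
f 44 45 33
f 46 45 44
f 34 44 51
f 44 33 50
f 51 50 37
f 44 50 51
f 34 51 56
f 51 37 57
f 56 57 39
f 51 57 56
f 34 56 60
f 56 39 63
f 60 63 40
f 56 63 60
f 35 61 49
f 61 40 62
f 49 62 36
f 61 62 49
f 33 45 69
f 45 35 70
f 69 70 42
f 45 70 69
f 37 50 66
f 50 33 65
f 66 65 41
f 50 65 66
f 39 57 58
f 57 37 54
f 58 54 38
f 57 54 58
f 40 63 59
f 63 39 55
f 59 55 32
f 63 55 59



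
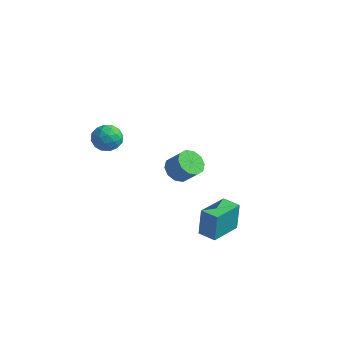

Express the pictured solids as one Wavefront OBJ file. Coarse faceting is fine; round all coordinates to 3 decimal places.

v -3.329 -2.738 4.214
v -2.873 -3.099 3.665
v -4.187 -3.701 4.135
v -3.731 -4.062 3.586
v -3.483 -4.015 4.344
v -2.952 -3.419 4.393
v -4.108 -3.381 3.407
v -3.577 -2.785 3.456
v -3.355 -3.496 3.167
v -2.968 -3.888 3.746
v -4.092 -2.912 4.054
v -3.705 -3.304 4.633
v -3.025 -2.834 3.946
v -4.035 -3.966 3.854
v -3.888 -3.938 4.299
v -3.62 -4.151 3.977
v -3.072 -3.022 4.374
v -2.804 -3.234 4.052
v -3.162 -3.773 4.451
v -4.256 -3.566 3.748
v -3.988 -3.778 3.426
v -3.44 -2.649 3.823
v -3.172 -2.862 3.501
v -3.898 -3.027 3.349
v -3.041 -3.279 3.331
v -3.545 -3.846 3.285
v -3.767 -3.445 3.179
v -3.455 -3.095 3.208
v -2.813 -3.51 3.672
v -3.318 -4.076 3.625
v -3.172 -4.048 4.071
v -2.86 -3.698 4.099
v -3.097 -3.743 3.379
v -3.742 -2.724 4.175
v -4.247 -3.29 4.128
v -4.2 -3.102 3.701
v -3.888 -2.752 3.729
v -3.515 -2.954 4.515
v -4.019 -3.521 4.469
v -3.605 -3.705 4.592
v -3.293 -3.355 4.621
v -3.963 -3.057 4.421
v 2.407 -4.572 0.647
v 2.423 -4.415 2.128
v 2.529 -2.956 0.474
v 2.546 -2.799 1.956
v 3.314 -4.641 0.644
v 3.331 -4.484 2.126
v 3.437 -3.025 0.472
v 3.453 -2.868 1.953
v -1.381 -0.789 0.953
v -0.837 -0.618 0.449
v -0.076 -0.581 1.284
v -0.619 -0.751 1.787
v -1.025 -0.216 0.603
v -0.264 -0.178 1.437
v -1.348 -0.032 0.889
v -0.587 0.005 1.724
v -1.684 -0.137 1.201
v -0.923 -0.1 2.035
v -1.904 -0.491 1.417
v -1.143 -0.454 2.251
v -1.924 -0.959 1.456
v -1.163 -0.922 2.291
v -1.736 -1.362 1.303
v -0.975 -1.324 2.137
v -1.413 -1.545 1.016
v -0.652 -1.508 1.851
v -1.077 -1.44 0.705
v -0.316 -1.403 1.539
v -0.857 -1.086 0.489
v -0.096 -1.049 1.323
f 1 38 17
f 38 12 41
f 17 41 6
f 38 41 17
f 1 17 13
f 17 6 18
f 13 18 2
f 17 18 13
f 1 13 22
f 13 2 23
f 22 23 8
f 13 23 22
f 1 22 34
f 22 8 37
f 34 37 11
f 22 37 34
f 1 34 38
f 34 11 42
f 38 42 12
f 34 42 38
f 2 18 29
f 18 6 32
f 29 32 10
f 18 32 29
f 6 41 19
f 41 12 40
f 19 40 5
f 41 40 19
f 12 42 39
f 42 11 35
f 39 35 3
f 42 35 39
f 11 37 36
f 37 8 24
f 36 24 7
f 37 24 36
f 8 23 28
f 23 2 25
f 28 25 9
f 23 25 28
f 4 30 16
f 30 10 31
f 16 31 5
f 30 31 16
f 4 16 14
f 16 5 15
f 14 15 3
f 16 15 14
f 4 14 21
f 14 3 20
f 21 20 7
f 14 20 21
f 4 21 26
f 21 7 27
f 26 27 9
f 21 27 26
f 4 26 30
f 26 9 33
f 30 33 10
f 26 33 30
f 5 31 19
f 31 10 32
f 19 32 6
f 31 32 19
f 3 15 39
f 15 5 40
f 39 40 12
f 15 40 39
f 7 20 36
f 20 3 35
f 36 35 11
f 20 35 36
f 9 27 28
f 27 7 24
f 28 24 8
f 27 24 28
f 10 33 29
f 33 9 25
f 29 25 2
f 33 25 29
f 44 46 43
f 47 44 43
f 43 46 45
f 45 47 43
f 44 50 46
f 48 44 47
f 48 50 44
f 46 50 45
f 49 47 45
f 45 50 49
f 49 48 47
f 50 48 49
f 52 51 55
f 52 55 53
f 53 55 56
f 53 56 54
f 55 51 57
f 55 57 56
f 56 57 58
f 56 58 54
f 57 51 59
f 57 59 58
f 58 59 60
f 58 60 54
f 59 51 61
f 59 61 60
f 60 61 62
f 60 62 54
f 61 51 63
f 61 63 62
f 62 63 64
f 62 64 54
f 63 51 65
f 63 65 64
f 64 65 66
f 64 66 54
f 65 51 67
f 65 67 66
f 66 67 68
f 66 68 54
f 67 51 69
f 67 69 68
f 68 69 70
f 68 70 54
f 69 51 71
f 69 71 70
f 70 71 72
f 70 72 54
f 71 51 52
f 71 52 72
f 72 52 53
f 72 53 54



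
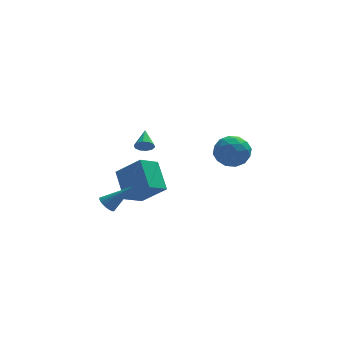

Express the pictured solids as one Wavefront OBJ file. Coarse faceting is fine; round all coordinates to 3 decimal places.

v -3.088 2.923 -2.884
v -1.811 2.075 -1.553
v -3.318 4.594 -1.599
v -2.041 3.746 -0.268
v -1.979 3.574 -3.532
v -0.702 2.726 -2.201
v -2.209 5.245 -2.247
v -0.932 4.397 -0.916
v -2.359 0.112 2.815
v -1.932 0.226 2.455
v -2.141 1.228 3.425
v -2.228 0.359 2.318
v -2.575 0.398 2.371
v -2.838 0.327 2.593
v -2.919 0.175 2.901
v -2.786 -0.001 3.175
v -2.49 -0.134 3.312
v -2.144 -0.173 3.259
v -1.88 -0.103 3.036
v -1.799 0.05 2.729
v 3.394 4.979 -0.131
v 4.174 4.238 0.322
v 2.306 3.522 -0.642
v 3.086 2.781 -0.189
v 2.459 3.47 0.514
v 3.132 4.37 0.83
v 3.348 3.39 -1.15
v 4.021 4.29 -0.834
v 4.146 3.256 -0.308
v 3.596 3.305 0.72
v 2.884 4.455 -1.04
v 2.334 4.504 -0.012
v 3.879 4.736 0.14
v 2.601 3.024 -0.46
v 2.232 3.429 -0.047
v 2.691 2.993 0.219
v 3.267 4.814 0.439
v 3.725 4.378 0.705
v 2.717 3.927 0.818
v 2.755 3.382 -1.025
v 3.213 2.946 -0.759
v 3.789 4.767 -0.539
v 4.248 4.331 -0.273
v 3.763 3.833 -1.138
v 4.321 3.723 0.036
v 3.682 2.867 -0.264
v 3.836 3.225 -0.829
v 4.231 3.754 -0.643
v 3.998 3.752 0.641
v 3.359 2.896 0.34
v 2.99 3.301 0.754
v 3.386 3.83 0.939
v 3.982 3.175 0.27
v 3.121 4.864 -0.66
v 2.482 4.008 -0.961
v 3.094 3.93 -1.259
v 3.49 4.459 -1.074
v 2.798 4.893 -0.056
v 2.159 4.037 -0.356
v 2.249 4.006 0.323
v 2.644 4.535 0.509
v 2.498 4.585 -0.59
v -4.528 -0.602 -1.073
v -4.133 -0.706 -1.512
v -3.072 -0.678 0.253
v -4.131 -0.457 -1.499
v -4.199 -0.233 -1.413
v -4.323 -0.073 -1.267
v -4.482 -0.004 -1.088
v -4.65 -0.039 -0.907
v -4.796 -0.171 -0.754
v -4.896 -0.378 -0.656
v -4.932 -0.623 -0.63
v -4.898 -0.865 -0.681
v -4.8 -1.061 -0.8
v -4.655 -1.179 -0.965
v -4.488 -1.196 -1.15
v -4.328 -1.111 -1.321
v -4.202 -0.938 -1.449
f 2 4 1
f 5 2 1
f 1 4 3
f 3 5 1
f 2 8 4
f 6 2 5
f 6 8 2
f 4 8 3
f 7 5 3
f 3 8 7
f 7 6 5
f 8 6 7
f 10 9 12
f 10 12 11
f 12 9 13
f 12 13 11
f 13 9 14
f 13 14 11
f 14 9 15
f 14 15 11
f 15 9 16
f 15 16 11
f 16 9 17
f 16 17 11
f 17 9 18
f 17 18 11
f 18 9 19
f 18 19 11
f 19 9 20
f 19 20 11
f 20 9 10
f 20 10 11
f 21 58 37
f 58 32 61
f 37 61 26
f 58 61 37
f 21 37 33
f 37 26 38
f 33 38 22
f 37 38 33
f 21 33 42
f 33 22 43
f 42 43 28
f 33 43 42
f 21 42 54
f 42 28 57
f 54 57 31
f 42 57 54
f 21 54 58
f 54 31 62
f 58 62 32
f 54 62 58
f 22 38 49
f 38 26 52
f 49 52 30
f 38 52 49
f 26 61 39
f 61 32 60
f 39 60 25
f 61 60 39
f 32 62 59
f 62 31 55
f 59 55 23
f 62 55 59
f 31 57 56
f 57 28 44
f 56 44 27
f 57 44 56
f 28 43 48
f 43 22 45
f 48 45 29
f 43 45 48
f 24 50 36
f 50 30 51
f 36 51 25
f 50 51 36
f 24 36 34
f 36 25 35
f 34 35 23
f 36 35 34
f 24 34 41
f 34 23 40
f 41 40 27
f 34 40 41
f 24 41 46
f 41 27 47
f 46 47 29
f 41 47 46
f 24 46 50
f 46 29 53
f 50 53 30
f 46 53 50
f 25 51 39
f 51 30 52
f 39 52 26
f 51 52 39
f 23 35 59
f 35 25 60
f 59 60 32
f 35 60 59
f 27 40 56
f 40 23 55
f 56 55 31
f 40 55 56
f 29 47 48
f 47 27 44
f 48 44 28
f 47 44 48
f 30 53 49
f 53 29 45
f 49 45 22
f 53 45 49
f 64 63 66
f 64 66 65
f 66 63 67
f 66 67 65
f 67 63 68
f 67 68 65
f 68 63 69
f 68 69 65
f 69 63 70
f 69 70 65
f 70 63 71
f 70 71 65
f 71 63 72
f 71 72 65
f 72 63 73
f 72 73 65
f 73 63 74
f 73 74 65
f 74 63 75
f 74 75 65
f 75 63 76
f 75 76 65
f 76 63 77
f 76 77 65
f 77 63 78
f 77 78 65
f 78 63 79
f 78 79 65
f 79 63 64
f 79 64 65



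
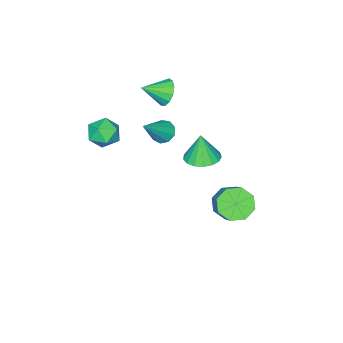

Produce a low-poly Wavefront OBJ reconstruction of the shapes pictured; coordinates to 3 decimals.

v 0.307 -2.472 0.534
v 0.75 -2.726 0.07
v 1.733 -2.488 1.906
v 0.762 -2.254 0.063
v 0.56 -1.885 0.276
v 0.24 -1.79 0.61
v -0.049 -2.014 0.908
v -0.172 -2.453 1.031
v -0.071 -2.901 0.921
v 0.207 -3.148 0.63
v 0.531 -3.079 0.294
v 0.019 -2.518 3.335
v 0.459 -2.458 2.658
v 1.021 -3.222 3.925
v 0.565 -2.094 2.912
v 0.497 -1.865 3.301
v 0.277 -1.843 3.701
v -0.024 -2.035 3.984
v -0.312 -2.381 4.061
v -0.495 -2.77 3.908
v -0.515 -3.079 3.573
v -0.365 -3.21 3.162
v -0.094 -3.121 2.806
v 0.214 -2.841 2.618
v -0.329 1.317 -3.197
v 0.345 1.527 -3.862
v 1.083 2.433 -2.829
v 0.409 2.223 -2.163
v -0.224 2.003 -3.874
v 0.514 2.91 -2.841
v -0.855 2.078 -3.489
v -0.117 2.984 -2.456
v -1.177 1.706 -2.933
v -0.439 2.613 -1.9
v -1.003 1.107 -2.531
v -0.265 2.013 -1.498
v -0.434 0.63 -2.519
v 0.304 1.537 -1.486
v 0.197 0.556 -2.904
v 0.935 1.462 -1.871
v 0.519 0.927 -3.46
v 1.257 1.834 -2.427
v 3.054 -2.812 2.675
v 3.694 -2.327 3.091
v 4.086 -3.653 2.069
v 4.726 -3.168 2.485
v 4.178 -3.702 2.967
v 3.54 -3.182 3.342
v 4.24 -2.798 1.818
v 3.602 -2.278 2.193
v 4.427 -2.318 2.561
v 4.388 -2.877 3.272
v 3.392 -3.103 1.888
v 3.353 -3.662 2.599
v 0.388 0.094 0.165
v 1.049 0.728 0.261
v 0.332 -0.074 1.675
v 0.676 0.962 0.273
v 0.237 0.997 0.26
v -0.167 0.825 0.226
v -0.444 0.486 0.178
v -0.53 0.057 0.126
v -0.406 -0.363 0.084
v -0.099 -0.679 0.061
v 0.319 -0.817 0.061
v 0.753 -0.747 0.085
v 1.103 -0.484 0.128
v 1.29 -0.088 0.179
v 1.27 0.349 0.227
f 2 1 4
f 2 4 3
f 4 1 5
f 4 5 3
f 5 1 6
f 5 6 3
f 6 1 7
f 6 7 3
f 7 1 8
f 7 8 3
f 8 1 9
f 8 9 3
f 9 1 10
f 9 10 3
f 10 1 11
f 10 11 3
f 11 1 2
f 11 2 3
f 13 12 15
f 13 15 14
f 15 12 16
f 15 16 14
f 16 12 17
f 16 17 14
f 17 12 18
f 17 18 14
f 18 12 19
f 18 19 14
f 19 12 20
f 19 20 14
f 20 12 21
f 20 21 14
f 21 12 22
f 21 22 14
f 22 12 23
f 22 23 14
f 23 12 24
f 23 24 14
f 24 12 13
f 24 13 14
f 26 25 29
f 26 29 27
f 27 29 30
f 27 30 28
f 29 25 31
f 29 31 30
f 30 31 32
f 30 32 28
f 31 25 33
f 31 33 32
f 32 33 34
f 32 34 28
f 33 25 35
f 33 35 34
f 34 35 36
f 34 36 28
f 35 25 37
f 35 37 36
f 36 37 38
f 36 38 28
f 37 25 39
f 37 39 38
f 38 39 40
f 38 40 28
f 39 25 41
f 39 41 40
f 40 41 42
f 40 42 28
f 41 25 26
f 41 26 42
f 42 26 27
f 42 27 28
f 43 54 48
f 43 48 44
f 43 44 50
f 43 50 53
f 43 53 54
f 44 48 52
f 48 54 47
f 54 53 45
f 53 50 49
f 50 44 51
f 46 52 47
f 46 47 45
f 46 45 49
f 46 49 51
f 46 51 52
f 47 52 48
f 45 47 54
f 49 45 53
f 51 49 50
f 52 51 44
f 56 55 58
f 56 58 57
f 58 55 59
f 58 59 57
f 59 55 60
f 59 60 57
f 60 55 61
f 60 61 57
f 61 55 62
f 61 62 57
f 62 55 63
f 62 63 57
f 63 55 64
f 63 64 57
f 64 55 65
f 64 65 57
f 65 55 66
f 65 66 57
f 66 55 67
f 66 67 57
f 67 55 68
f 67 68 57
f 68 55 69
f 68 69 57
f 69 55 56
f 69 56 57



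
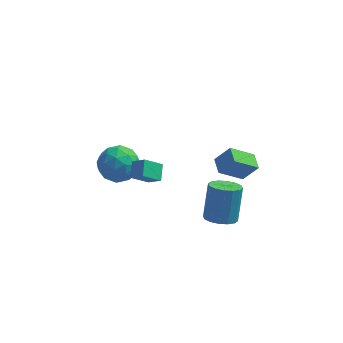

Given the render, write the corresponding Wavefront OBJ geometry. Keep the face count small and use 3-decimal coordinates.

v -1.47 1.756 -0.764
v -1.477 2.628 -0.255
v -2.157 2.075 -1.32
v -2.164 2.947 -0.811
v -0.596 2.233 -1.569
v -0.603 3.105 -1.06
v -1.283 2.552 -2.125
v -1.29 3.424 -1.616
v 2.575 1.195 -3.443
v 3.001 0.483 -3.096
v 3.151 1.472 -1.25
v 2.725 2.185 -1.597
v 3.339 0.753 -3.268
v 3.489 1.742 -1.422
v 3.472 1.142 -3.488
v 3.622 2.131 -1.641
v 3.365 1.545 -3.695
v 3.515 2.534 -1.849
v 3.046 1.855 -3.835
v 3.196 2.844 -1.988
v 2.601 1.987 -3.87
v 2.751 2.977 -2.023
v 2.149 1.908 -3.79
v 2.299 2.897 -1.944
v 1.811 1.638 -3.618
v 1.961 2.627 -1.772
v 1.678 1.249 -3.399
v 1.828 2.238 -1.552
v 1.785 0.846 -3.191
v 1.935 1.835 -1.345
v 2.104 0.536 -3.052
v 2.254 1.525 -1.205
v 2.549 0.403 -3.017
v 2.699 1.393 -1.17
v -2.513 4.31 -1.131
v -1.871 3.815 -2.029
v -4.169 3.905 -2.091
v -3.527 3.41 -2.989
v -3.578 2.866 -1.911
v -2.554 3.116 -1.317
v -3.486 4.604 -2.803
v -2.462 4.854 -2.209
v -2.473 3.997 -3.062
v -2.53 2.923 -2.511
v -3.51 4.797 -1.609
v -3.567 3.723 -1.058
v -2.047 4.098 -1.496
v -3.993 3.622 -2.624
v -4.023 3.302 -1.99
v -3.646 3.011 -2.518
v -2.448 3.687 -1.078
v -2.071 3.396 -1.605
v -3.074 2.838 -1.536
v -3.969 4.324 -2.515
v -3.592 4.033 -3.042
v -2.394 4.709 -1.602
v -2.017 4.418 -2.13
v -2.966 4.882 -2.584
v -2.023 3.914 -2.631
v -2.997 3.676 -3.195
v -2.972 4.378 -3.085
v -2.37 4.525 -2.737
v -2.057 3.283 -2.307
v -3.03 3.045 -2.871
v -3.06 2.724 -2.237
v -2.458 2.871 -1.889
v -2.41 3.39 -2.914
v -3.01 4.675 -1.249
v -3.983 4.437 -1.813
v -3.582 4.849 -2.231
v -2.98 4.996 -1.883
v -3.043 4.044 -0.925
v -4.017 3.806 -1.489
v -3.67 3.195 -1.383
v -3.068 3.342 -1.035
v -3.63 4.33 -1.206
v 3.66 1.141 0.18
v 2.479 0.578 1.186
v 3.368 2.041 0.341
v 2.187 1.478 1.346
v 4.433 1.222 1.134
v 3.252 0.659 2.139
v 4.141 2.122 1.294
v 2.96 1.559 2.3
f 2 4 1
f 5 2 1
f 1 4 3
f 3 5 1
f 2 8 4
f 6 2 5
f 6 8 2
f 4 8 3
f 7 5 3
f 3 8 7
f 7 6 5
f 8 6 7
f 10 9 13
f 10 13 11
f 11 13 14
f 11 14 12
f 13 9 15
f 13 15 14
f 14 15 16
f 14 16 12
f 15 9 17
f 15 17 16
f 16 17 18
f 16 18 12
f 17 9 19
f 17 19 18
f 18 19 20
f 18 20 12
f 19 9 21
f 19 21 20
f 20 21 22
f 20 22 12
f 21 9 23
f 21 23 22
f 22 23 24
f 22 24 12
f 23 9 25
f 23 25 24
f 24 25 26
f 24 26 12
f 25 9 27
f 25 27 26
f 26 27 28
f 26 28 12
f 27 9 29
f 27 29 28
f 28 29 30
f 28 30 12
f 29 9 31
f 29 31 30
f 30 31 32
f 30 32 12
f 31 9 33
f 31 33 32
f 32 33 34
f 32 34 12
f 33 9 10
f 33 10 34
f 34 10 11
f 34 11 12
f 35 72 51
f 72 46 75
f 51 75 40
f 72 75 51
f 35 51 47
f 51 40 52
f 47 52 36
f 51 52 47
f 35 47 56
f 47 36 57
f 56 57 42
f 47 57 56
f 35 56 68
f 56 42 71
f 68 71 45
f 56 71 68
f 35 68 72
f 68 45 76
f 72 76 46
f 68 76 72
f 36 52 63
f 52 40 66
f 63 66 44
f 52 66 63
f 40 75 53
f 75 46 74
f 53 74 39
f 75 74 53
f 46 76 73
f 76 45 69
f 73 69 37
f 76 69 73
f 45 71 70
f 71 42 58
f 70 58 41
f 71 58 70
f 42 57 62
f 57 36 59
f 62 59 43
f 57 59 62
f 38 64 50
f 64 44 65
f 50 65 39
f 64 65 50
f 38 50 48
f 50 39 49
f 48 49 37
f 50 49 48
f 38 48 55
f 48 37 54
f 55 54 41
f 48 54 55
f 38 55 60
f 55 41 61
f 60 61 43
f 55 61 60
f 38 60 64
f 60 43 67
f 64 67 44
f 60 67 64
f 39 65 53
f 65 44 66
f 53 66 40
f 65 66 53
f 37 49 73
f 49 39 74
f 73 74 46
f 49 74 73
f 41 54 70
f 54 37 69
f 70 69 45
f 54 69 70
f 43 61 62
f 61 41 58
f 62 58 42
f 61 58 62
f 44 67 63
f 67 43 59
f 63 59 36
f 67 59 63
f 78 80 77
f 81 78 77
f 77 80 79
f 79 81 77
f 78 84 80
f 82 78 81
f 82 84 78
f 80 84 79
f 83 81 79
f 79 84 83
f 83 82 81
f 84 82 83



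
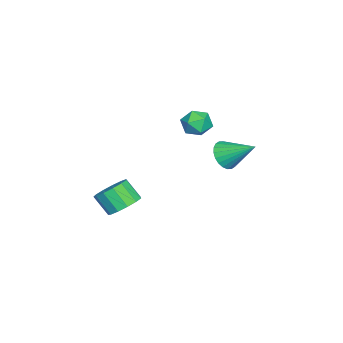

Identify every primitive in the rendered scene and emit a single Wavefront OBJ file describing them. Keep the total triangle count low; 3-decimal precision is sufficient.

v 1.247 1.885 2.648
v 1.661 1.566 3.373
v 0.979 0.534 2.207
v 1.393 0.215 2.932
v 0.611 0.639 3.014
v 0.776 1.474 3.287
v 1.864 0.626 2.293
v 2.029 1.461 2.566
v 2.042 0.788 3.153
v 1.268 0.796 3.599
v 1.372 1.304 1.981
v 0.598 1.312 2.427
v 2.355 2.806 1.344
v 2.69 2.3 2.009
v 2.665 4.394 2.396
v 2.979 2.368 1.822
v 3.173 2.502 1.562
v 3.243 2.682 1.269
v 3.177 2.882 0.987
v 2.987 3.069 0.76
v 2.7 3.217 0.622
v 2.36 3.302 0.593
v 2.02 3.312 0.679
v 1.73 3.244 0.866
v 1.536 3.11 1.126
v 1.466 2.93 1.419
v 1.532 2.73 1.701
v 1.723 2.543 1.928
v 2.01 2.395 2.066
v 2.349 2.31 2.095
v 2.494 -2.38 -3.243
v 3.48 -2.423 -3.025
v 3.211 -3.283 -1.98
v 2.226 -3.24 -2.197
v 3.268 -1.99 -2.723
v 2.999 -2.85 -1.678
v 2.81 -1.681 -2.586
v 2.542 -2.541 -1.541
v 2.252 -1.593 -2.657
v 1.984 -2.453 -1.612
v 1.771 -1.756 -2.915
v 1.503 -2.616 -1.869
v 1.52 -2.116 -3.276
v 1.251 -2.976 -2.231
v 1.578 -2.561 -3.627
v 1.309 -3.421 -2.581
v 1.927 -2.948 -3.856
v 1.658 -3.808 -2.81
v 2.456 -3.155 -3.89
v 2.187 -4.015 -2.844
v 2.997 -3.115 -3.719
v 2.728 -3.975 -2.673
v 3.379 -2.843 -3.396
v 3.11 -3.703 -2.351
f 1 12 6
f 1 6 2
f 1 2 8
f 1 8 11
f 1 11 12
f 2 6 10
f 6 12 5
f 12 11 3
f 11 8 7
f 8 2 9
f 4 10 5
f 4 5 3
f 4 3 7
f 4 7 9
f 4 9 10
f 5 10 6
f 3 5 12
f 7 3 11
f 9 7 8
f 10 9 2
f 14 13 16
f 14 16 15
f 16 13 17
f 16 17 15
f 17 13 18
f 17 18 15
f 18 13 19
f 18 19 15
f 19 13 20
f 19 20 15
f 20 13 21
f 20 21 15
f 21 13 22
f 21 22 15
f 22 13 23
f 22 23 15
f 23 13 24
f 23 24 15
f 24 13 25
f 24 25 15
f 25 13 26
f 25 26 15
f 26 13 27
f 26 27 15
f 27 13 28
f 27 28 15
f 28 13 29
f 28 29 15
f 29 13 30
f 29 30 15
f 30 13 14
f 30 14 15
f 32 31 35
f 32 35 33
f 33 35 36
f 33 36 34
f 35 31 37
f 35 37 36
f 36 37 38
f 36 38 34
f 37 31 39
f 37 39 38
f 38 39 40
f 38 40 34
f 39 31 41
f 39 41 40
f 40 41 42
f 40 42 34
f 41 31 43
f 41 43 42
f 42 43 44
f 42 44 34
f 43 31 45
f 43 45 44
f 44 45 46
f 44 46 34
f 45 31 47
f 45 47 46
f 46 47 48
f 46 48 34
f 47 31 49
f 47 49 48
f 48 49 50
f 48 50 34
f 49 31 51
f 49 51 50
f 50 51 52
f 50 52 34
f 51 31 53
f 51 53 52
f 52 53 54
f 52 54 34
f 53 31 32
f 53 32 54
f 54 32 33
f 54 33 34



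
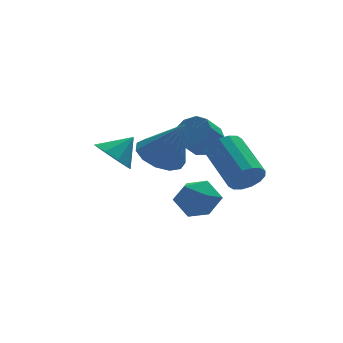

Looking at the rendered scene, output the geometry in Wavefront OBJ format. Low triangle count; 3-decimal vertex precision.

v -1.19 3.775 -1.742
v -0.376 4.226 -2.231
v -0.144 2.614 -1.069
v 0.67 3.065 -1.558
v 0.189 3.565 -0.768
v -0.457 4.283 -1.184
v -0.063 2.557 -2.116
v -0.709 3.275 -2.532
v 0.321 3.473 -2.462
v 0.477 4.096 -1.629
v -0.997 2.744 -1.671
v -0.841 3.367 -0.838
v 0.99 1.11 0.45
v 1.467 0.896 1.069
v 1.167 2.837 1.969
v 0.69 3.05 1.35
v 1.726 1.067 0.787
v 1.425 3.008 1.687
v 1.787 1.25 0.414
v 1.487 3.19 1.315
v 1.635 1.395 0.051
v 1.335 3.335 0.952
v 1.311 1.463 -0.205
v 1.01 3.404 0.695
v 0.9 1.437 -0.286
v 0.6 3.377 0.615
v 0.513 1.323 -0.169
v 0.213 3.264 0.731
v 0.255 1.152 0.113
v -0.046 3.093 1.013
v 0.193 0.97 0.485
v -0.107 2.91 1.386
v 0.345 0.825 0.848
v 0.045 2.765 1.749
v 0.67 0.756 1.105
v 0.369 2.697 2.005
v 1.08 0.783 1.185
v 0.78 2.723 2.086
v -3.984 2.586 1.682
v -3.424 2.87 0.983
v -3.056 2.814 2.518
v -3.756 3.369 1.215
v -4.195 3.502 1.666
v -4.535 3.206 2.124
v -4.617 2.62 2.376
v -4.404 2.018 2.302
v -3.994 1.682 1.939
v -3.579 1.769 1.455
v -3.354 2.238 1.077
v -2.405 1.392 2.141
v -1.817 0.675 1.627
v -1.635 0.688 3.999
v -1.481 1.166 1.673
v -1.438 1.729 1.868
v -1.702 2.185 2.15
v -2.189 2.389 2.429
v -2.745 2.276 2.617
v -3.192 1.882 2.653
v -3.39 1.333 2.527
v -3.275 0.802 2.279
v -2.884 0.459 1.986
v -2.34 0.411 1.743
v 0.259 3.996 1.297
v 0.604 4.533 1.843
v -0.094 4.16 2.65
v -0.439 3.624 2.103
v 0.161 4.783 1.575
v -0.536 4.41 2.382
v -0.236 4.664 1.177
v -0.934 4.292 1.984
v -0.401 4.234 0.835
v -1.099 3.861 1.642
v -0.258 3.692 0.709
v -0.956 3.319 1.516
v 0.127 3.292 0.858
v -0.571 2.92 1.665
v 0.574 3.222 1.212
v -0.124 2.85 2.019
v 0.874 3.514 1.606
v 0.176 3.142 2.413
v 0.886 4.032 1.855
v 0.188 3.66 2.662
f 1 12 6
f 1 6 2
f 1 2 8
f 1 8 11
f 1 11 12
f 2 6 10
f 6 12 5
f 12 11 3
f 11 8 7
f 8 2 9
f 4 10 5
f 4 5 3
f 4 3 7
f 4 7 9
f 4 9 10
f 5 10 6
f 3 5 12
f 7 3 11
f 9 7 8
f 10 9 2
f 14 13 17
f 14 17 15
f 15 17 18
f 15 18 16
f 17 13 19
f 17 19 18
f 18 19 20
f 18 20 16
f 19 13 21
f 19 21 20
f 20 21 22
f 20 22 16
f 21 13 23
f 21 23 22
f 22 23 24
f 22 24 16
f 23 13 25
f 23 25 24
f 24 25 26
f 24 26 16
f 25 13 27
f 25 27 26
f 26 27 28
f 26 28 16
f 27 13 29
f 27 29 28
f 28 29 30
f 28 30 16
f 29 13 31
f 29 31 30
f 30 31 32
f 30 32 16
f 31 13 33
f 31 33 32
f 32 33 34
f 32 34 16
f 33 13 35
f 33 35 34
f 34 35 36
f 34 36 16
f 35 13 37
f 35 37 36
f 36 37 38
f 36 38 16
f 37 13 14
f 37 14 38
f 38 14 15
f 38 15 16
f 40 39 42
f 40 42 41
f 42 39 43
f 42 43 41
f 43 39 44
f 43 44 41
f 44 39 45
f 44 45 41
f 45 39 46
f 45 46 41
f 46 39 47
f 46 47 41
f 47 39 48
f 47 48 41
f 48 39 49
f 48 49 41
f 49 39 40
f 49 40 41
f 51 50 53
f 51 53 52
f 53 50 54
f 53 54 52
f 54 50 55
f 54 55 52
f 55 50 56
f 55 56 52
f 56 50 57
f 56 57 52
f 57 50 58
f 57 58 52
f 58 50 59
f 58 59 52
f 59 50 60
f 59 60 52
f 60 50 61
f 60 61 52
f 61 50 62
f 61 62 52
f 62 50 51
f 62 51 52
f 64 63 67
f 64 67 65
f 65 67 68
f 65 68 66
f 67 63 69
f 67 69 68
f 68 69 70
f 68 70 66
f 69 63 71
f 69 71 70
f 70 71 72
f 70 72 66
f 71 63 73
f 71 73 72
f 72 73 74
f 72 74 66
f 73 63 75
f 73 75 74
f 74 75 76
f 74 76 66
f 75 63 77
f 75 77 76
f 76 77 78
f 76 78 66
f 77 63 79
f 77 79 78
f 78 79 80
f 78 80 66
f 79 63 81
f 79 81 80
f 80 81 82
f 80 82 66
f 81 63 64
f 81 64 82
f 82 64 65
f 82 65 66



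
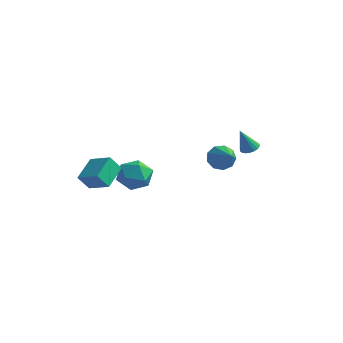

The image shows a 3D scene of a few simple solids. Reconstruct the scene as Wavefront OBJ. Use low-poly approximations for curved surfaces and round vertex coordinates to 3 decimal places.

v 3.371 -2.888 2.777
v 3.909 -2.425 2.656
v 4.489 -3.952 3.683
v 3.679 -2.31 3.076
v 3.305 -2.465 3.356
v 2.961 -2.818 3.365
v 2.81 -3.204 3.099
v 2.92 -3.442 2.683
v 3.242 -3.42 2.31
v 3.624 -3.15 2.156
v 3.887 -2.757 2.293
v -2.2 -4.766 0.933
v -2.286 -3.437 1.53
v -3.394 -4.611 0.416
v -3.48 -3.282 1.013
v -1.8 -4.378 0.127
v -1.886 -3.049 0.724
v -2.994 -4.223 -0.39
v -3.08 -2.894 0.207
v 3.262 0.253 1.912
v 3.736 0.348 2.074
v 2.918 -0.133 3.148
v 3.631 0.547 2.106
v 3.452 0.687 2.1
v 3.236 0.741 2.057
v 3.025 0.698 1.985
v 2.861 0.567 1.898
v 2.777 0.374 1.814
v 2.788 0.157 1.75
v 2.894 -0.041 1.718
v 3.072 -0.182 1.724
v 3.288 -0.236 1.767
v 3.499 -0.193 1.839
v 3.663 -0.062 1.925
v 3.748 0.131 2.009
v -2.539 -0.338 -0.255
v -1.618 -0.481 -0.644
v -3.122 -1.539 -1.196
v -2.201 -1.682 -1.585
v -2.386 -1.922 -0.622
v -2.025 -1.18 -0.04
v -2.715 -0.84 -1.8
v -2.354 -0.098 -1.218
v -1.727 -0.791 -1.598
v -1.524 -1.46 -0.87
v -3.216 -0.56 -0.97
v -3.013 -1.229 -0.242
f 2 1 4
f 2 4 3
f 4 1 5
f 4 5 3
f 5 1 6
f 5 6 3
f 6 1 7
f 6 7 3
f 7 1 8
f 7 8 3
f 8 1 9
f 8 9 3
f 9 1 10
f 9 10 3
f 10 1 11
f 10 11 3
f 11 1 2
f 11 2 3
f 13 15 12
f 16 13 12
f 12 15 14
f 14 16 12
f 13 19 15
f 17 13 16
f 17 19 13
f 15 19 14
f 18 16 14
f 14 19 18
f 18 17 16
f 19 17 18
f 21 20 23
f 21 23 22
f 23 20 24
f 23 24 22
f 24 20 25
f 24 25 22
f 25 20 26
f 25 26 22
f 26 20 27
f 26 27 22
f 27 20 28
f 27 28 22
f 28 20 29
f 28 29 22
f 29 20 30
f 29 30 22
f 30 20 31
f 30 31 22
f 31 20 32
f 31 32 22
f 32 20 33
f 32 33 22
f 33 20 34
f 33 34 22
f 34 20 35
f 34 35 22
f 35 20 21
f 35 21 22
f 36 47 41
f 36 41 37
f 36 37 43
f 36 43 46
f 36 46 47
f 37 41 45
f 41 47 40
f 47 46 38
f 46 43 42
f 43 37 44
f 39 45 40
f 39 40 38
f 39 38 42
f 39 42 44
f 39 44 45
f 40 45 41
f 38 40 47
f 42 38 46
f 44 42 43
f 45 44 37

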